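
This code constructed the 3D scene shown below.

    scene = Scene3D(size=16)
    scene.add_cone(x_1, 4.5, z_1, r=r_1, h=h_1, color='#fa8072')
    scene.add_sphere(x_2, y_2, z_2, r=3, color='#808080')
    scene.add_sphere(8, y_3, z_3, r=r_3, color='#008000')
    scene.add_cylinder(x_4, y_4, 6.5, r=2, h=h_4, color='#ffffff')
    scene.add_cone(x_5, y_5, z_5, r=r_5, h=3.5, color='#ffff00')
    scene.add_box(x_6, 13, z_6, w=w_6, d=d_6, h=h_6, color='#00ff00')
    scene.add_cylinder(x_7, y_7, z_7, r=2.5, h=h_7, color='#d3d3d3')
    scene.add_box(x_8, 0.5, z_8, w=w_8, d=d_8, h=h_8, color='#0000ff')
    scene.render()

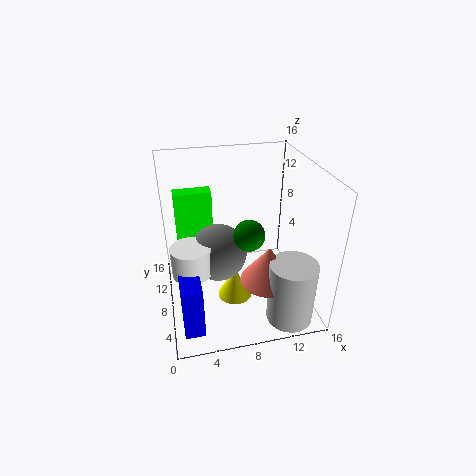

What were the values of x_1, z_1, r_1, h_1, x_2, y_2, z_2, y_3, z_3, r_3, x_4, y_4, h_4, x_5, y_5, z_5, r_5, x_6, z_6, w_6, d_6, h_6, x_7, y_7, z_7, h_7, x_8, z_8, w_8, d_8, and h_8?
x_1 = 10.5, z_1 = 4.5, r_1 = 3, h_1 = 4, x_2 = 5.5, y_2 = 6.5, z_2 = 7.5, y_3 = 3.5, z_3 = 11, r_3 = 1.5, x_4 = 2.5, y_4 = 5, h_4 = 3, x_5 = 7.5, y_5 = 7.5, z_5 = 0.5, r_5 = 2, x_6 = 1.5, z_6 = 5, w_6 = 4.5, d_6 = 2, h_6 = 6.5, x_7 = 12.5, y_7 = 2.5, z_7 = 0.5, h_7 = 7, x_8 = 1, z_8 = 2, w_8 = 2, d_8 = 5.5, h_8 = 5.5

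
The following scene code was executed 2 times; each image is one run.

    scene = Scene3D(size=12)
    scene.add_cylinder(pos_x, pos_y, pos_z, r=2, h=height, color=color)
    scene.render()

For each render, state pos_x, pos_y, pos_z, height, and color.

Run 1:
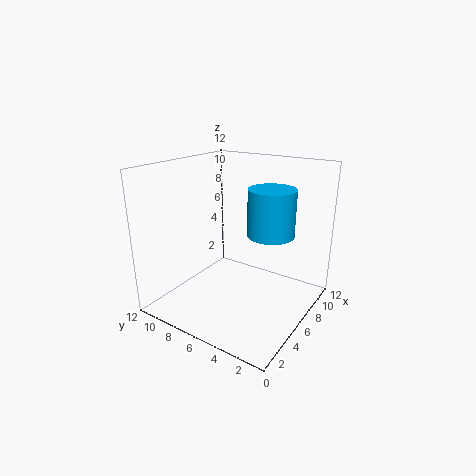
pos_x = 8, pos_y = 4, pos_z = 6, height = 4, color = 'deepskyblue'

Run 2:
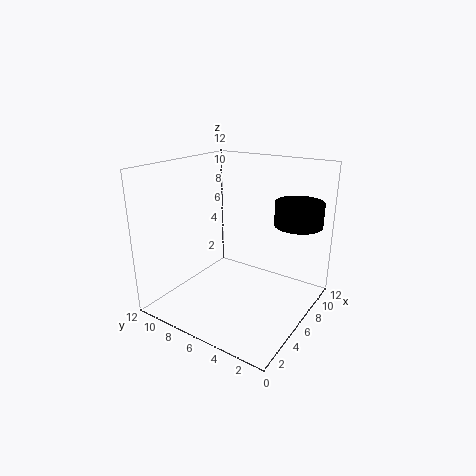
pos_x = 9, pos_y = 2, pos_z = 7, height = 2, color = 'black'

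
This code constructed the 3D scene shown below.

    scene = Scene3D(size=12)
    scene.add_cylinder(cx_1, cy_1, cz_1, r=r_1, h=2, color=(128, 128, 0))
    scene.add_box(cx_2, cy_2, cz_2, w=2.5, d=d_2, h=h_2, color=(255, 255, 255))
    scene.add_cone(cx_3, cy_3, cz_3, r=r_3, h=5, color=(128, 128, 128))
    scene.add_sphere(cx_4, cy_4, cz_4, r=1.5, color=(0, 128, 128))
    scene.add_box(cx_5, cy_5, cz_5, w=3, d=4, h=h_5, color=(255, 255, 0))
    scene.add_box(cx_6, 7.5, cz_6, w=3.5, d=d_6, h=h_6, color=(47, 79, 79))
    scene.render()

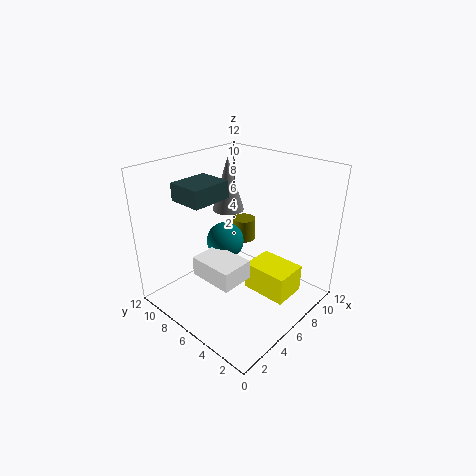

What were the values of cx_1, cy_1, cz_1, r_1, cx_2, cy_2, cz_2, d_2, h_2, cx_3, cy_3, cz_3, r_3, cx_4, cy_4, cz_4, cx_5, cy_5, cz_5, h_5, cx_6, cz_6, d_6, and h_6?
cx_1 = 8.5; cy_1 = 7.5; cz_1 = 4.5; r_1 = 1; cx_2 = 1.5; cy_2 = 3; cz_2 = 4.5; d_2 = 3.5; h_2 = 1.5; cx_3 = 9; cy_3 = 10; cz_3 = 6.5; r_3 = 1.5; cx_4 = 5; cy_4 = 6.5; cz_4 = 6; cx_5 = 7; cy_5 = 2; cz_5 = 0.5; h_5 = 2.5; cx_6 = 3; cz_6 = 9; d_6 = 3; h_6 = 1.5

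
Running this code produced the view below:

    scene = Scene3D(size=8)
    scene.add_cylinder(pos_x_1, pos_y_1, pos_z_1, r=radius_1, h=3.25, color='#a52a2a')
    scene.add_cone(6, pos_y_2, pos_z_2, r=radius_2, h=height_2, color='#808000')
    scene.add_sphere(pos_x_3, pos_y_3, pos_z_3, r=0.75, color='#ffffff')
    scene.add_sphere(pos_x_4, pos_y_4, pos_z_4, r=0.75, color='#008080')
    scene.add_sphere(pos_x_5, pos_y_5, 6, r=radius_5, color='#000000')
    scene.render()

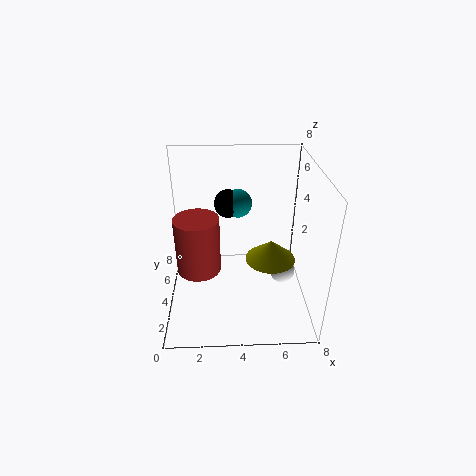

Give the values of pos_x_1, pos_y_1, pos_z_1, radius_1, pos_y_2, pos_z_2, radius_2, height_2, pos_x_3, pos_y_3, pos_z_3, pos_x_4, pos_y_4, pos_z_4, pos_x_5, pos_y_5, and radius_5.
pos_x_1 = 1.75; pos_y_1 = 4; pos_z_1 = 2; radius_1 = 1.25; pos_y_2 = 4.75; pos_z_2 = 2; radius_2 = 1.5; height_2 = 1.25; pos_x_3 = 6.75; pos_y_3 = 4.5; pos_z_3 = 1.25; pos_x_4 = 4; pos_y_4 = 4.25; pos_z_4 = 6; pos_x_5 = 3.5; pos_y_5 = 4.25; radius_5 = 0.75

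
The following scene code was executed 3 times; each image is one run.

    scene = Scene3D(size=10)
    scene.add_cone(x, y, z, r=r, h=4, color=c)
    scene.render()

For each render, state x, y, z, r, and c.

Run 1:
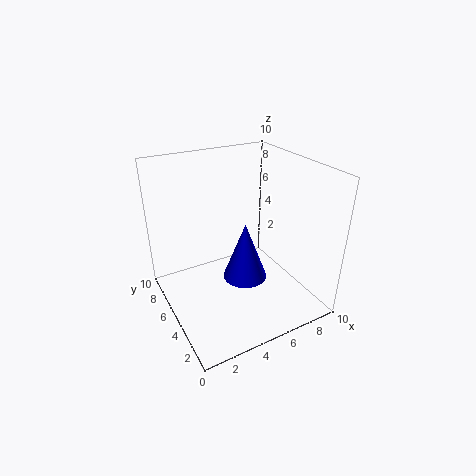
x = 5, y = 4, z = 2.5, r = 1.5, c = 'blue'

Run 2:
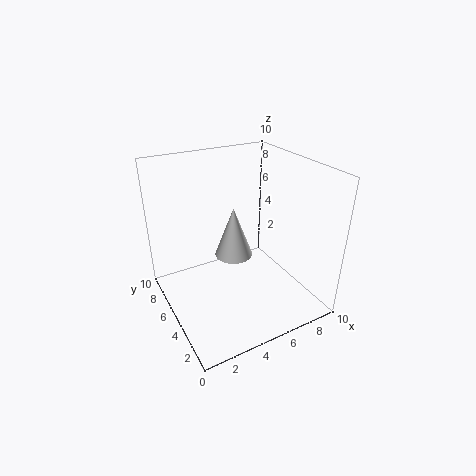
x = 6, y = 7.5, z = 2, r = 1.5, c = 'white'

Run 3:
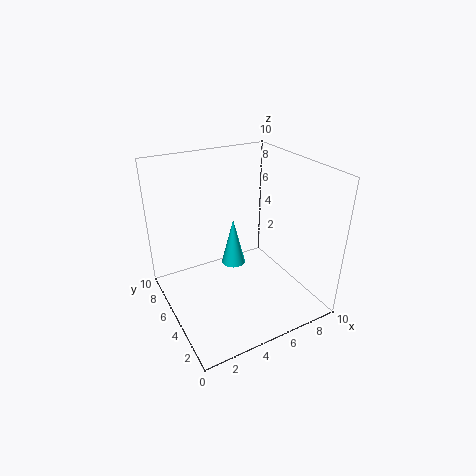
x = 6.5, y = 8.5, z = 0.5, r = 1, c = 'cyan'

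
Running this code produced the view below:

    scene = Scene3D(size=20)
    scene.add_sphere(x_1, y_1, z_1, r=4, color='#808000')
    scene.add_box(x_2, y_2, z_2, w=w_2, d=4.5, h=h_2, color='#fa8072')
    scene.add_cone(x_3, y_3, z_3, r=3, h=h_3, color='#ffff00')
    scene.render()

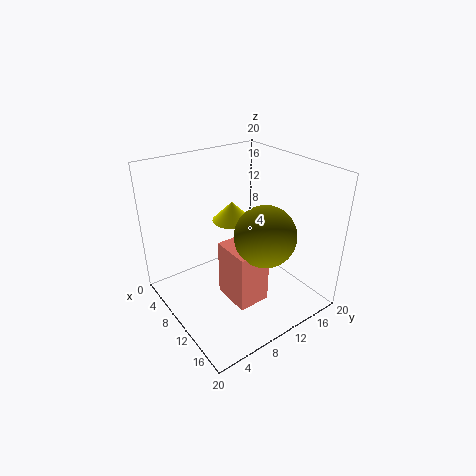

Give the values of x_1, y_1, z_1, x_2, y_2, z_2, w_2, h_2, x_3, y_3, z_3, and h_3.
x_1 = 14.5; y_1 = 11; z_1 = 12; x_2 = 9.5; y_2 = 7; z_2 = 2; w_2 = 5.5; h_2 = 8; x_3 = 5; y_3 = 12.5; z_3 = 10; h_3 = 3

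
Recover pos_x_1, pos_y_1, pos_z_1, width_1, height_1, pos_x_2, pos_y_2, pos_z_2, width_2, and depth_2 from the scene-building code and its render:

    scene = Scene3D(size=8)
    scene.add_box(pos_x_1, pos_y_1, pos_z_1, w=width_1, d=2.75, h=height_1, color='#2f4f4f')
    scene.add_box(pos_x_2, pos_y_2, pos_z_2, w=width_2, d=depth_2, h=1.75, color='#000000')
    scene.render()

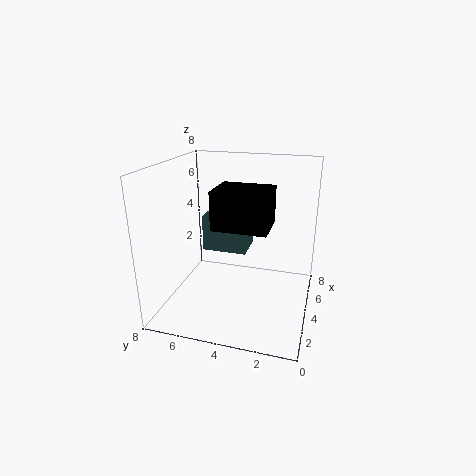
pos_x_1 = 5.5; pos_y_1 = 4; pos_z_1 = 2.25; width_1 = 2; height_1 = 2.25; pos_x_2 = 0.5; pos_y_2 = 1.75; pos_z_2 = 5.75; width_2 = 2; depth_2 = 2.5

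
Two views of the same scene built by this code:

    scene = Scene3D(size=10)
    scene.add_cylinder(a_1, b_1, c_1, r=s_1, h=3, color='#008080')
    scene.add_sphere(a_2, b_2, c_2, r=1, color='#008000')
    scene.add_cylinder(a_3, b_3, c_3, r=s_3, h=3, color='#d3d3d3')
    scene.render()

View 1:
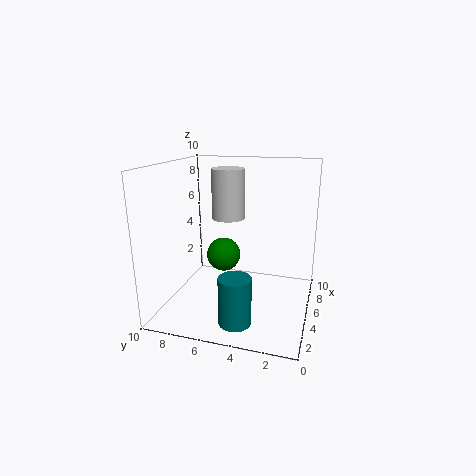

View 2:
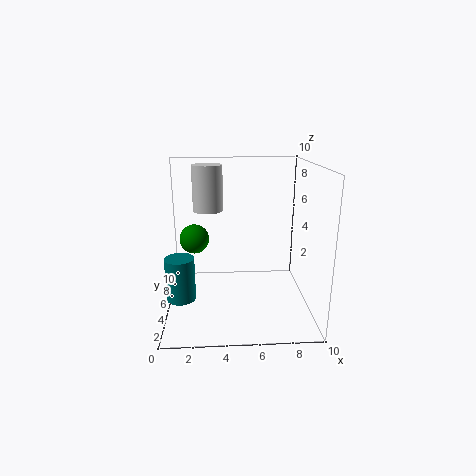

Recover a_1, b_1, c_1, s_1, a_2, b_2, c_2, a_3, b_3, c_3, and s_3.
a_1 = 1, b_1 = 4, c_1 = 1, s_1 = 1, a_2 = 2, b_2 = 5, c_2 = 5, a_3 = 3, b_3 = 5, c_3 = 7, s_3 = 1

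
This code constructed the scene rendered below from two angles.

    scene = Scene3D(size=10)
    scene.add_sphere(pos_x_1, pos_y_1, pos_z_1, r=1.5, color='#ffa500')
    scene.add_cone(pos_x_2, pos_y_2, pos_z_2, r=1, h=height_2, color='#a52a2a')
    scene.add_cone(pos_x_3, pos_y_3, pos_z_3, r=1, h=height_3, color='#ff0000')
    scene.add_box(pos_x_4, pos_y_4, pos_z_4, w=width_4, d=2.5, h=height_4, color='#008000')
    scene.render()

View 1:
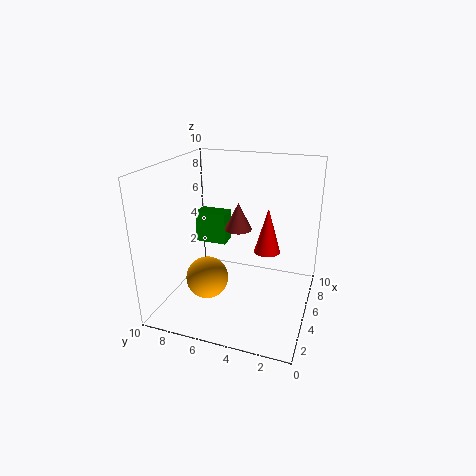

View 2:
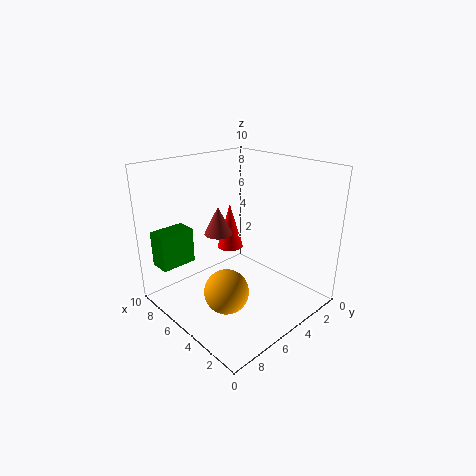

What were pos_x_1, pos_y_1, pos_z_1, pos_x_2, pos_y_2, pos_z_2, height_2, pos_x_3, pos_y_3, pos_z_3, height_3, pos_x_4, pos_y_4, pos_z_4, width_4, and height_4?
pos_x_1 = 4, pos_y_1 = 7, pos_z_1 = 2, pos_x_2 = 6.5, pos_y_2 = 5.5, pos_z_2 = 5, height_2 = 2, pos_x_3 = 7.5, pos_y_3 = 3.5, pos_z_3 = 3, height_3 = 3.5, pos_x_4 = 7.5, pos_y_4 = 7, pos_z_4 = 3, width_4 = 1.5, height_4 = 2.5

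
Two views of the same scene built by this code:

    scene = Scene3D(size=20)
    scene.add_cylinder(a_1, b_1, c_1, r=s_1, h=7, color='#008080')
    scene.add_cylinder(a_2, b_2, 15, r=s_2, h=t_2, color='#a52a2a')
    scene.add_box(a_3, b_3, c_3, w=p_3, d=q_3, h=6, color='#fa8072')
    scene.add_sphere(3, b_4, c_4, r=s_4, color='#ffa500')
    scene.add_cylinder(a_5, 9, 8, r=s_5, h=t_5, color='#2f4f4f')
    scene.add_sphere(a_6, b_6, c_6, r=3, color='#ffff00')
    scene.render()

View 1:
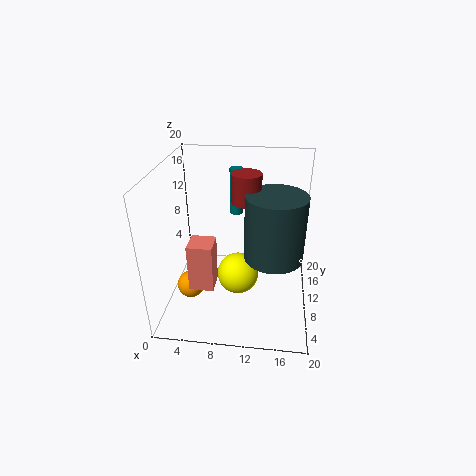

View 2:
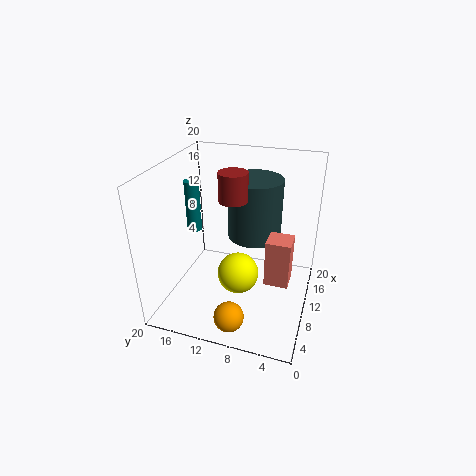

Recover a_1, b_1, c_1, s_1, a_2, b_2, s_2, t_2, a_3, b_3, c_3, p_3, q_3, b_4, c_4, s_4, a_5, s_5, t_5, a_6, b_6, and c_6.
a_1 = 9; b_1 = 16; c_1 = 11; s_1 = 1; a_2 = 11; b_2 = 11; s_2 = 2; t_2 = 4; a_3 = 5; b_3 = 2; c_3 = 7; p_3 = 3; q_3 = 3; b_4 = 9; c_4 = 2; s_4 = 2; a_5 = 15; s_5 = 4; t_5 = 9; a_6 = 10; b_6 = 10; c_6 = 4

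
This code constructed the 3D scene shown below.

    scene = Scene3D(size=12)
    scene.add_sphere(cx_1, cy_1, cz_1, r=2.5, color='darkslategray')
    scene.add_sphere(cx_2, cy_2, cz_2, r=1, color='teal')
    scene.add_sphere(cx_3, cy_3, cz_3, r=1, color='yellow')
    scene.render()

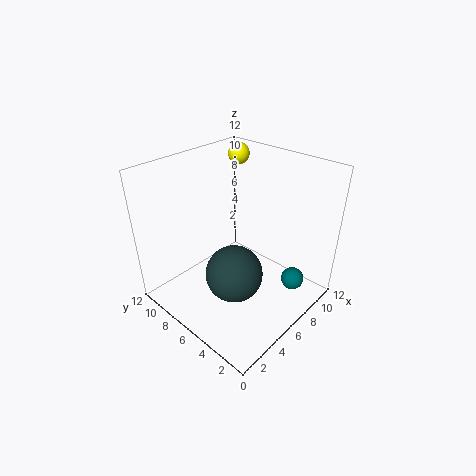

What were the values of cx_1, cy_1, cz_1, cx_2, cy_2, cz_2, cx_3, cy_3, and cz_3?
cx_1 = 5.5, cy_1 = 6, cz_1 = 2.5, cx_2 = 9.5, cy_2 = 2.5, cz_2 = 1.5, cx_3 = 11, cy_3 = 10.5, cz_3 = 11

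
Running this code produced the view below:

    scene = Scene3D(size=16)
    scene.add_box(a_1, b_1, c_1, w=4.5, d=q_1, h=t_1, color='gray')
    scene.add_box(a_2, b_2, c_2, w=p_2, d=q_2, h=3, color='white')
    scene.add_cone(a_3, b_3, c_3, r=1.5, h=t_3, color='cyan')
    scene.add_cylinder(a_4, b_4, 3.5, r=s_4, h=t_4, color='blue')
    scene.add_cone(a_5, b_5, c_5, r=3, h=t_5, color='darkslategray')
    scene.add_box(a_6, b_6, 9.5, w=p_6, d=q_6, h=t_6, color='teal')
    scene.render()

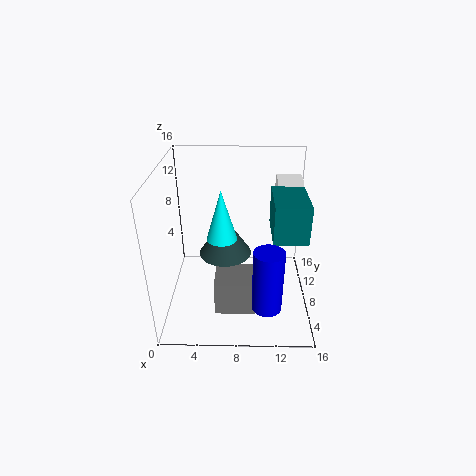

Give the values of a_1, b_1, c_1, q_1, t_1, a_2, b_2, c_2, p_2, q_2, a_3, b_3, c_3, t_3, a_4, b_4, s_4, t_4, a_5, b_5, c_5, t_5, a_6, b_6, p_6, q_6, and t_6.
a_1 = 5.5, b_1 = 4, c_1 = 0.5, q_1 = 4, t_1 = 4, a_2 = 12.5, b_2 = 12.5, c_2 = 10, p_2 = 3, q_2 = 2.5, a_3 = 6.5, b_3 = 4.5, c_3 = 10, t_3 = 5, a_4 = 11, b_4 = 2, s_4 = 1.5, t_4 = 6.5, a_5 = 6.5, b_5 = 9, c_5 = 5.5, t_5 = 4.5, a_6 = 11.5, b_6 = 4, p_6 = 3.5, q_6 = 5.5, t_6 = 4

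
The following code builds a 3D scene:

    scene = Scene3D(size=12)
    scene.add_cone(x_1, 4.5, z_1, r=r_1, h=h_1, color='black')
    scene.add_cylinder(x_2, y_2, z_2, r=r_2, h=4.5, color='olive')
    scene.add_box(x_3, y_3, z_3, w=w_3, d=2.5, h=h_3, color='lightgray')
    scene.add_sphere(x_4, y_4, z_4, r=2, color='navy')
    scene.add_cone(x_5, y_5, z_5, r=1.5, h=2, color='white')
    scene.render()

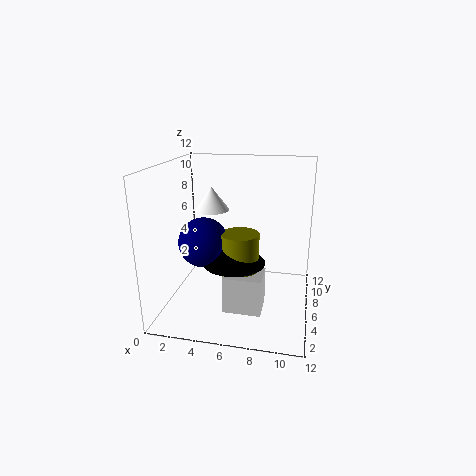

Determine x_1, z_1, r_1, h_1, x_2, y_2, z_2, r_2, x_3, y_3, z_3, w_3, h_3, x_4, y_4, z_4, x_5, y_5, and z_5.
x_1 = 6; z_1 = 4.5; r_1 = 2.5; h_1 = 2.5; x_2 = 6.5; y_2 = 4.5; z_2 = 2.5; r_2 = 1.5; x_3 = 5.5; y_3 = 2.5; z_3 = 1; w_3 = 3; h_3 = 3; x_4 = 3.5; y_4 = 4.5; z_4 = 6; x_5 = 3.5; y_5 = 7; z_5 = 8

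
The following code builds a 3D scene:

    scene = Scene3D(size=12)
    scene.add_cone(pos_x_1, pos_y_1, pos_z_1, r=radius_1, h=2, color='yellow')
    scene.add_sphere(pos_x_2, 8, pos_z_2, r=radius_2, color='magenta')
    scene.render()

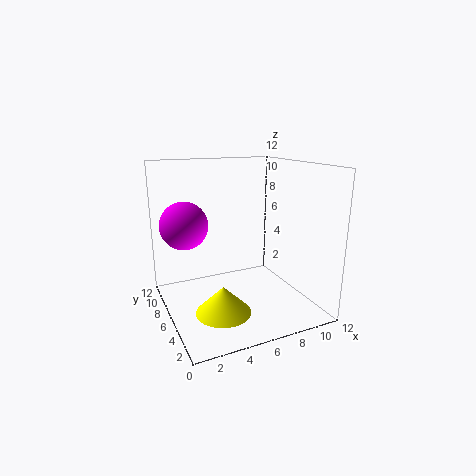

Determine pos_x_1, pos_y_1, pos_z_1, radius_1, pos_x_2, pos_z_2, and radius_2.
pos_x_1 = 3
pos_y_1 = 2
pos_z_1 = 2
radius_1 = 2
pos_x_2 = 2
pos_z_2 = 7
radius_2 = 2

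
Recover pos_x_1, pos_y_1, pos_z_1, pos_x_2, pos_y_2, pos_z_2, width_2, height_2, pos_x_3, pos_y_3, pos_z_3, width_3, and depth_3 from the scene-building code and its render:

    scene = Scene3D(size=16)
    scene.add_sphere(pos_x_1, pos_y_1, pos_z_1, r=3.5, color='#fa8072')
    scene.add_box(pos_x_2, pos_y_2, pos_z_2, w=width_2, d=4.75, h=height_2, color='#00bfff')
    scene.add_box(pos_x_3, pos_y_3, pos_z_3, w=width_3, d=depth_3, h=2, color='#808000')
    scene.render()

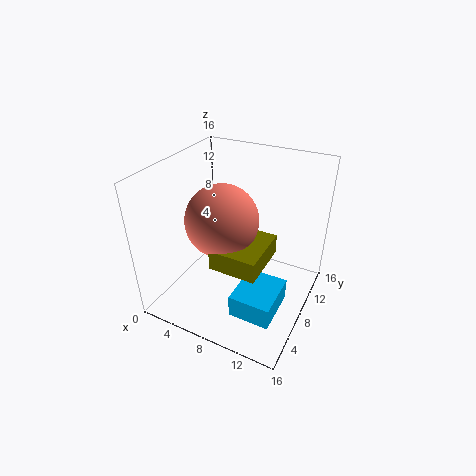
pos_x_1 = 8.25
pos_y_1 = 4.25
pos_z_1 = 12.25
pos_x_2 = 10.75
pos_y_2 = 0.75
pos_z_2 = 4.25
width_2 = 4
height_2 = 2.25
pos_x_3 = 8.5
pos_y_3 = 1.25
pos_z_3 = 8.75
width_3 = 4.5
depth_3 = 5.25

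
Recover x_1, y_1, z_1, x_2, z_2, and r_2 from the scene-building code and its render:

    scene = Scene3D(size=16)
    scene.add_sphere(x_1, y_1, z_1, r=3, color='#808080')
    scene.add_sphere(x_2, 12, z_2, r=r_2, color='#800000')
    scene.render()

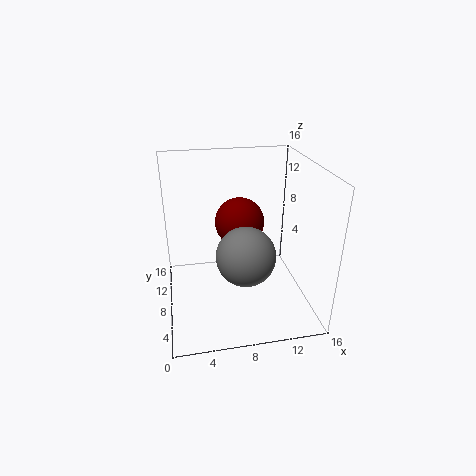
x_1 = 8
y_1 = 4
z_1 = 8
x_2 = 9
z_2 = 8
r_2 = 3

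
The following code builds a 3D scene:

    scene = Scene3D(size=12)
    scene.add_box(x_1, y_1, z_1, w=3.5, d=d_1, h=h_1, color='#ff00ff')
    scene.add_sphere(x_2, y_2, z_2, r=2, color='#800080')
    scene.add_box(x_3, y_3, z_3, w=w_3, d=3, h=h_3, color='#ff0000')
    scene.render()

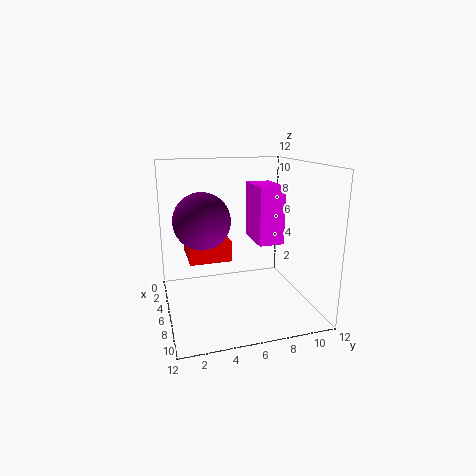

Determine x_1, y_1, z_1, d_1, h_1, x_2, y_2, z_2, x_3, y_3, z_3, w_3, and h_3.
x_1 = 5; y_1 = 7; z_1 = 6; d_1 = 2; h_1 = 4.5; x_2 = 9; y_2 = 2.5; z_2 = 8.5; x_3 = 6; y_3 = 1.5; z_3 = 5.5; w_3 = 3.5; h_3 = 1.5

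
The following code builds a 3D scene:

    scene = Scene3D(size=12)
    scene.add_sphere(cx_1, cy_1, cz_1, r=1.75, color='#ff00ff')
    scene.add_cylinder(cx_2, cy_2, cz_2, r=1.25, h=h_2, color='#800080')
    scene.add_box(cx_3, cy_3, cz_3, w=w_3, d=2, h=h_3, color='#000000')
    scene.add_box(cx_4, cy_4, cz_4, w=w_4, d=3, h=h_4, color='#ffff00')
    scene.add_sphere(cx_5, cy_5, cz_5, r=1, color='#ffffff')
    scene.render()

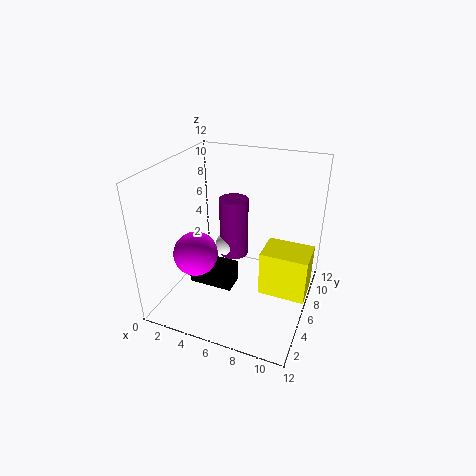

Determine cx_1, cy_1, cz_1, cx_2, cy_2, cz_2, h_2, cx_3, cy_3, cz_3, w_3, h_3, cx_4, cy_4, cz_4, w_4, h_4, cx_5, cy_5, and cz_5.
cx_1 = 3.5; cy_1 = 3.25; cz_1 = 5.5; cx_2 = 5; cy_2 = 7.5; cz_2 = 3.5; h_2 = 5.25; cx_3 = 1.5; cy_3 = 5.25; cz_3 = 0.75; w_3 = 4; h_3 = 2; cx_4 = 8; cy_4 = 5.75; cz_4 = 1; w_4 = 4; h_4 = 4; cx_5 = 4.5; cy_5 = 7; cz_5 = 4.5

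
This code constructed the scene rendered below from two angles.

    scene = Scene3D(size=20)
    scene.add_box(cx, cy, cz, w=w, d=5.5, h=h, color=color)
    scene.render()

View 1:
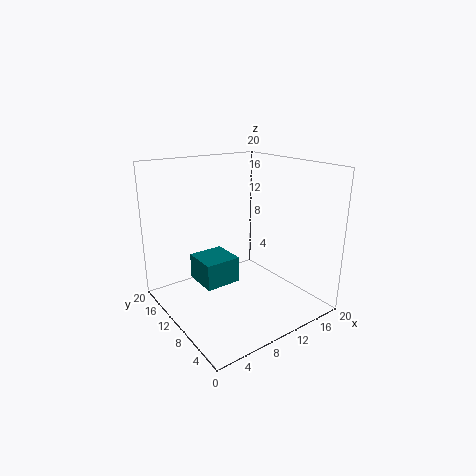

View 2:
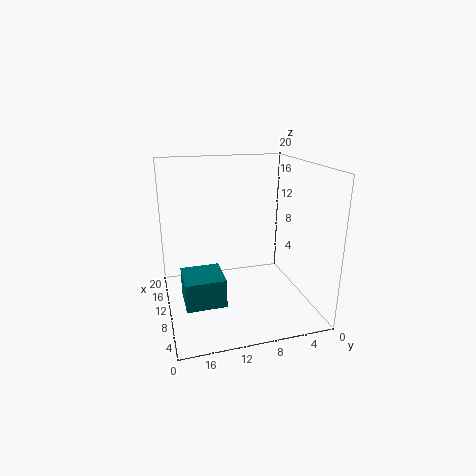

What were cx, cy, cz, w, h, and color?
cx = 6.5, cy = 12.5, cz = 1.5, w = 5.5, h = 4, color = 'teal'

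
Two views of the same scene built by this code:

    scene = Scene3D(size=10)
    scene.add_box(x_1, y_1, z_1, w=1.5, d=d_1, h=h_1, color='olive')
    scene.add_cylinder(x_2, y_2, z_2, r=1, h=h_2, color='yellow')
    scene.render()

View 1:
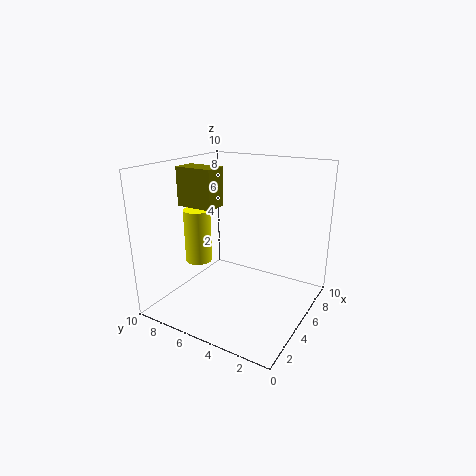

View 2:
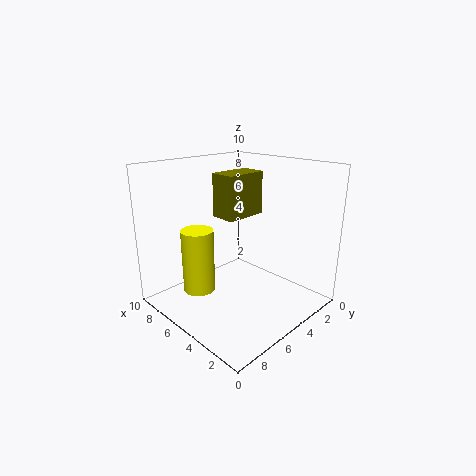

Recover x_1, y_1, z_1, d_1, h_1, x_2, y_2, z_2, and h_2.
x_1 = 2.5; y_1 = 5.5; z_1 = 7.5; d_1 = 2.5; h_1 = 2.5; x_2 = 5; y_2 = 8.5; z_2 = 2.5; h_2 = 4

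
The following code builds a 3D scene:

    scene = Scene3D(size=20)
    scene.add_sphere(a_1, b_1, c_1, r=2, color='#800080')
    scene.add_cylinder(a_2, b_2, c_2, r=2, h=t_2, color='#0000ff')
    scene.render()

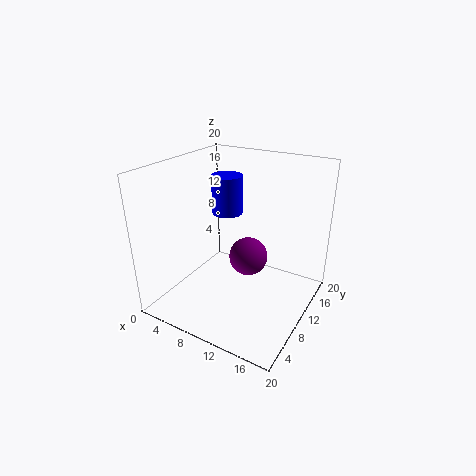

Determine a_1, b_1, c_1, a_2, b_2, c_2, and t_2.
a_1 = 16; b_1 = 2; c_1 = 13; a_2 = 9; b_2 = 9; c_2 = 14; t_2 = 5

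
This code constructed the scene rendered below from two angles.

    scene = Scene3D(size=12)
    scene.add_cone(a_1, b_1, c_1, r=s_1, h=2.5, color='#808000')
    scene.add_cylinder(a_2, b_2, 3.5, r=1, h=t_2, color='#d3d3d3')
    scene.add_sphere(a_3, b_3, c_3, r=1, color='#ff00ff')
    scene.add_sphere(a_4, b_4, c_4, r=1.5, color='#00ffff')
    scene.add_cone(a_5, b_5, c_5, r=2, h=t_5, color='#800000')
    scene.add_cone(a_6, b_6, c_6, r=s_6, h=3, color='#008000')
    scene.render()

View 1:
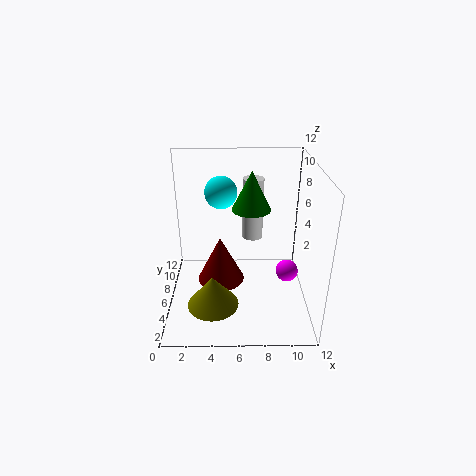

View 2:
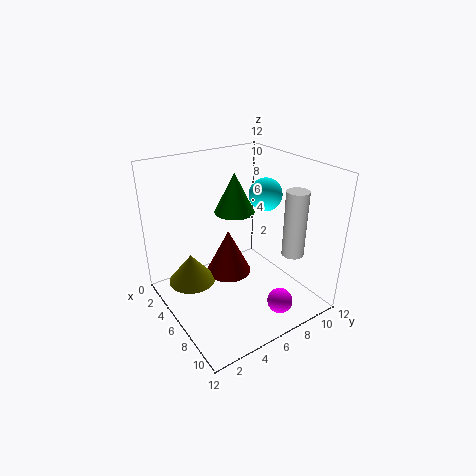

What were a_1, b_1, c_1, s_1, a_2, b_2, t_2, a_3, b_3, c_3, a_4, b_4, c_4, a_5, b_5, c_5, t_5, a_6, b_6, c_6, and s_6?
a_1 = 4; b_1 = 2.5; c_1 = 2; s_1 = 2; a_2 = 7.5; b_2 = 11; t_2 = 6; a_3 = 10.5; b_3 = 7; c_3 = 2; a_4 = 4.5; b_4 = 10; c_4 = 8.5; a_5 = 4.5; b_5 = 6; c_5 = 2; t_5 = 4; a_6 = 7; b_6 = 5; c_6 = 9; s_6 = 1.5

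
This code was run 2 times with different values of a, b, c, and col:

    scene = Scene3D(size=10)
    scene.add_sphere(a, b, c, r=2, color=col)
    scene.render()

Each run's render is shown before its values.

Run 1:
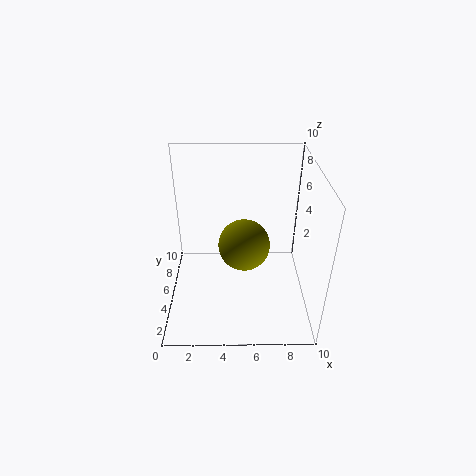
a = 5.5, b = 7, c = 3, col = 'olive'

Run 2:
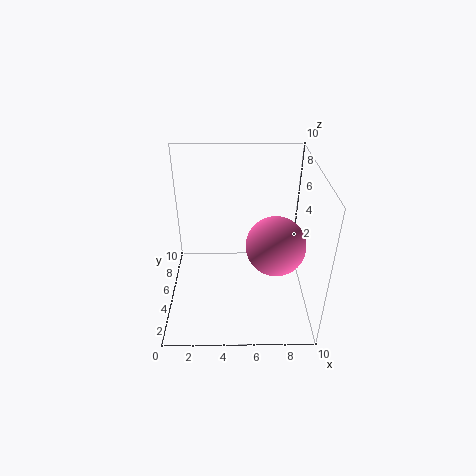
a = 7.5, b = 4, c = 5, col = 'hotpink'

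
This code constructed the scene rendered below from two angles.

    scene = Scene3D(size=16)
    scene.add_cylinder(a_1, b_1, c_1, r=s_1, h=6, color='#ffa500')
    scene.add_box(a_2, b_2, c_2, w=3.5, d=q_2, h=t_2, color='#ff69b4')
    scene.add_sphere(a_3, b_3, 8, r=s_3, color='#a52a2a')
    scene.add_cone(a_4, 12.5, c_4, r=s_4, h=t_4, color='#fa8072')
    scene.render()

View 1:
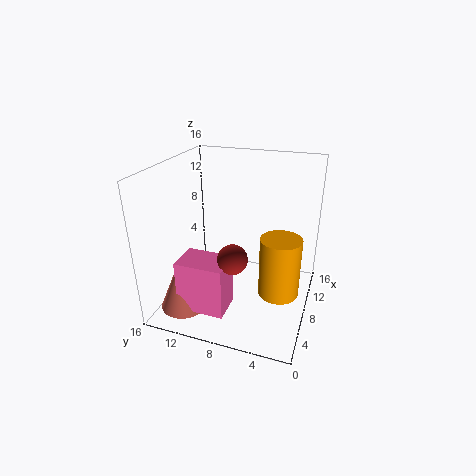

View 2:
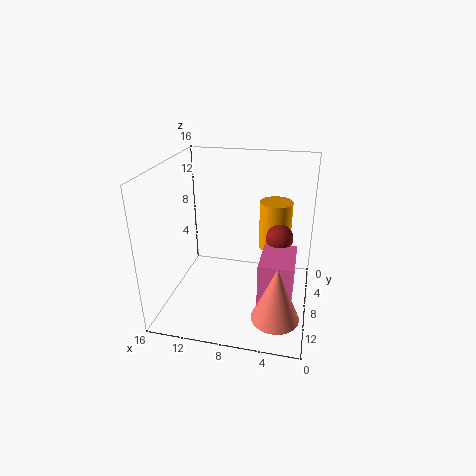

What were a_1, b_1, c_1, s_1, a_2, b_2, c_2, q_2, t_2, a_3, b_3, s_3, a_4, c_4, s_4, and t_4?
a_1 = 4.5, b_1 = 2.5, c_1 = 4.5, s_1 = 2, a_2 = 1.5, b_2 = 7.5, c_2 = 2, q_2 = 5, t_2 = 5.5, a_3 = 3.5, b_3 = 7, s_3 = 1.5, a_4 = 3, c_4 = 1.5, s_4 = 2.5, t_4 = 6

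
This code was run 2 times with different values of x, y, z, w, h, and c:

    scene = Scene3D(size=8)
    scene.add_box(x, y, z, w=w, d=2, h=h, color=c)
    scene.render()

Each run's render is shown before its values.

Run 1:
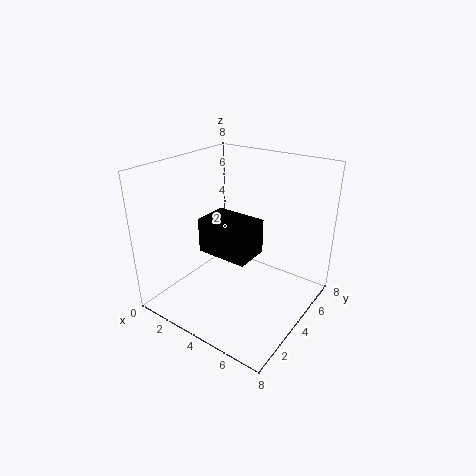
x = 2
y = 3
z = 3
w = 3
h = 2
c = 'black'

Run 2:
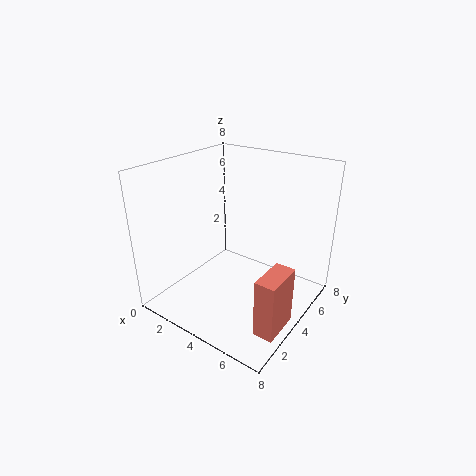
x = 7
y = 1
z = 1
w = 1
h = 3
c = 'salmon'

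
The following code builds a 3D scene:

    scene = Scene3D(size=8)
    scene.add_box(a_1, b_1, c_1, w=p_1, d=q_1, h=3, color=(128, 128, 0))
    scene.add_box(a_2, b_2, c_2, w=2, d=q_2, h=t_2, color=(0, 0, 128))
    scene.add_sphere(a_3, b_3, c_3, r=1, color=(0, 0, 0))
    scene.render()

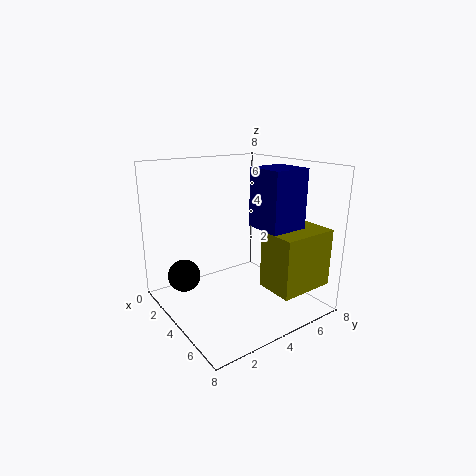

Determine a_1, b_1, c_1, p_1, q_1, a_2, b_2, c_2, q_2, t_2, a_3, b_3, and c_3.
a_1 = 6
b_1 = 4
c_1 = 2
p_1 = 2
q_1 = 3
a_2 = 5
b_2 = 4
c_2 = 5
q_2 = 2
t_2 = 3
a_3 = 1
b_3 = 2
c_3 = 1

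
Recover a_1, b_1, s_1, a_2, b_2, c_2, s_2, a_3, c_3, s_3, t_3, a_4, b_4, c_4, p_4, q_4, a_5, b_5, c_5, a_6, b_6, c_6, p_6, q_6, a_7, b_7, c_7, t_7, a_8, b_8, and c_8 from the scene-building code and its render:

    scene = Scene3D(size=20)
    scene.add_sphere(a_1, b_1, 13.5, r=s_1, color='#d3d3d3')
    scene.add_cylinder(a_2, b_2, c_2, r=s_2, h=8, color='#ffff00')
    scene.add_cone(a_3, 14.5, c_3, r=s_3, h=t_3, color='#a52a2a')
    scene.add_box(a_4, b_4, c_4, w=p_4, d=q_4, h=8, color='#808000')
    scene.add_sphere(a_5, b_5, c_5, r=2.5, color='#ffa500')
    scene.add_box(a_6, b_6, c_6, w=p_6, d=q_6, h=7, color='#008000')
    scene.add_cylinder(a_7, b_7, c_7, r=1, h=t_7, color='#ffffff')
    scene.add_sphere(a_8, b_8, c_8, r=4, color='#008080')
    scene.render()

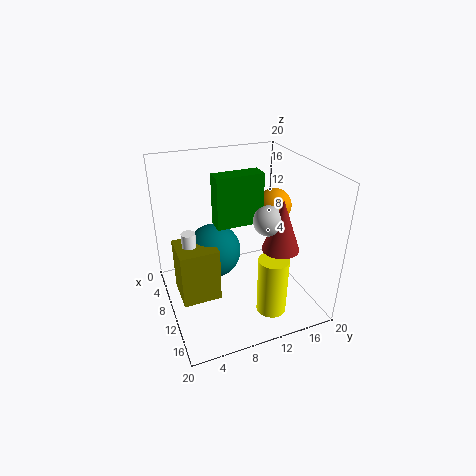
a_1 = 13; b_1 = 13; s_1 = 2; a_2 = 16; b_2 = 12.5; c_2 = 1.5; s_2 = 2; a_3 = 14; c_3 = 9.5; s_3 = 2.5; t_3 = 7; a_4 = 5.5; b_4 = 1.5; c_4 = 1; p_4 = 5.5; q_4 = 5.5; a_5 = 8; b_5 = 16.5; c_5 = 13; a_6 = 8; b_6 = 7; c_6 = 12; p_6 = 2.5; q_6 = 6.5; a_7 = 8; b_7 = 3.5; c_7 = 6; t_7 = 5; a_8 = 6.5; b_8 = 7.5; c_8 = 6.5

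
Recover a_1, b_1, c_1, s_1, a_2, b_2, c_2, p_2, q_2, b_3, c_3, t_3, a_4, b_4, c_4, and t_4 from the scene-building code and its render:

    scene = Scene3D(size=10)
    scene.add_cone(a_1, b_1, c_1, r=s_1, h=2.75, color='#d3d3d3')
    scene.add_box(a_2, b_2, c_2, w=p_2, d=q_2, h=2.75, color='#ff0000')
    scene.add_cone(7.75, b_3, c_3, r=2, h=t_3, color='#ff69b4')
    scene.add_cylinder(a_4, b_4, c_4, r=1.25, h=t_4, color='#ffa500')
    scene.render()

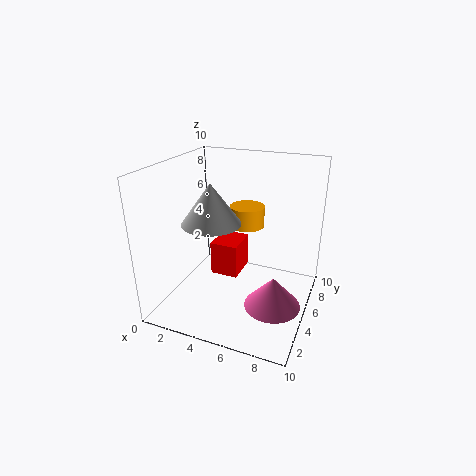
a_1 = 3.5
b_1 = 4
c_1 = 6.25
s_1 = 2
a_2 = 1.75
b_2 = 7
c_2 = 0.25
p_2 = 2.25
q_2 = 2.75
b_3 = 4.75
c_3 = 0.25
t_3 = 2.25
a_4 = 5
b_4 = 6.75
c_4 = 5.25
t_4 = 1.5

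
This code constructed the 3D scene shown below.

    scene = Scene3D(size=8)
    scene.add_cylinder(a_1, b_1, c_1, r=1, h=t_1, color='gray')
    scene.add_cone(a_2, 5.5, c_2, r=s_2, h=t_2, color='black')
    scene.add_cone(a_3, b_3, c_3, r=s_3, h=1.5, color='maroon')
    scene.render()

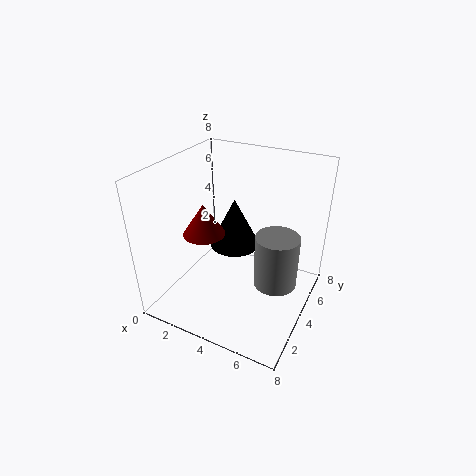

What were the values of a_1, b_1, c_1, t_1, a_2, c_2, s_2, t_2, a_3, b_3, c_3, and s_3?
a_1 = 7
b_1 = 2
c_1 = 3.5
t_1 = 2.5
a_2 = 3
c_2 = 2.5
s_2 = 1.5
t_2 = 3
a_3 = 3.5
b_3 = 1.5
c_3 = 5.5
s_3 = 1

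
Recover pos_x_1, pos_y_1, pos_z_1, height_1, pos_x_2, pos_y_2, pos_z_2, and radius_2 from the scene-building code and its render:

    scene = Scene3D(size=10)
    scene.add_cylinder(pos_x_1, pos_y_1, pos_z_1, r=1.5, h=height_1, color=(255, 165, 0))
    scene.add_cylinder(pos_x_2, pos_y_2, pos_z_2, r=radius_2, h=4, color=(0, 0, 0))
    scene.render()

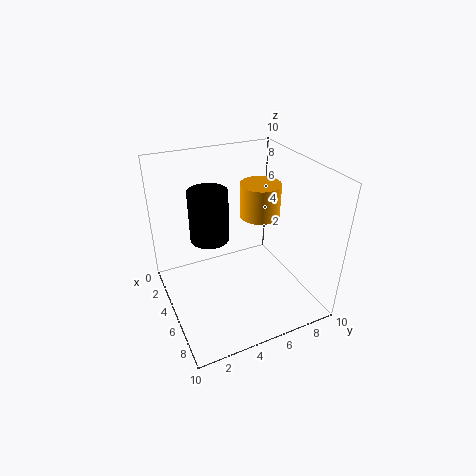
pos_x_1 = 3.5
pos_y_1 = 7.5
pos_z_1 = 5.5
height_1 = 2.5
pos_x_2 = 2
pos_y_2 = 4
pos_z_2 = 3.5
radius_2 = 1.5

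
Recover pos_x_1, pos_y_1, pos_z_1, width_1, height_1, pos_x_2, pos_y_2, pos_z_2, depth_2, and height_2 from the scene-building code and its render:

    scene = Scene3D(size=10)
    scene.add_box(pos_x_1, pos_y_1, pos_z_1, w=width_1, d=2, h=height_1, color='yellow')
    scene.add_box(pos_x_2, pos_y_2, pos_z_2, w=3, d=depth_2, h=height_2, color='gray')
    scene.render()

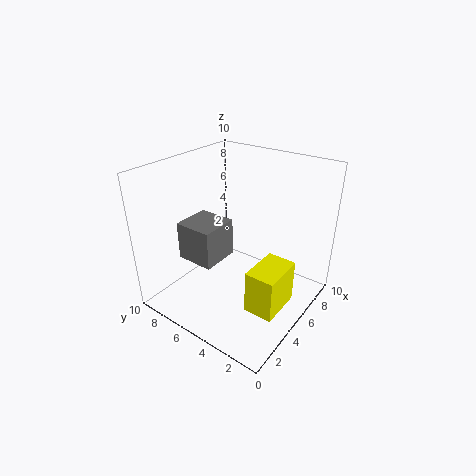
pos_x_1 = 3
pos_y_1 = 1
pos_z_1 = 1
width_1 = 3
height_1 = 3
pos_x_2 = 4
pos_y_2 = 7
pos_z_2 = 2
depth_2 = 3
height_2 = 3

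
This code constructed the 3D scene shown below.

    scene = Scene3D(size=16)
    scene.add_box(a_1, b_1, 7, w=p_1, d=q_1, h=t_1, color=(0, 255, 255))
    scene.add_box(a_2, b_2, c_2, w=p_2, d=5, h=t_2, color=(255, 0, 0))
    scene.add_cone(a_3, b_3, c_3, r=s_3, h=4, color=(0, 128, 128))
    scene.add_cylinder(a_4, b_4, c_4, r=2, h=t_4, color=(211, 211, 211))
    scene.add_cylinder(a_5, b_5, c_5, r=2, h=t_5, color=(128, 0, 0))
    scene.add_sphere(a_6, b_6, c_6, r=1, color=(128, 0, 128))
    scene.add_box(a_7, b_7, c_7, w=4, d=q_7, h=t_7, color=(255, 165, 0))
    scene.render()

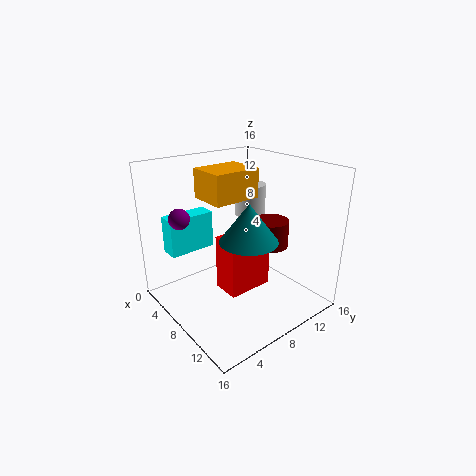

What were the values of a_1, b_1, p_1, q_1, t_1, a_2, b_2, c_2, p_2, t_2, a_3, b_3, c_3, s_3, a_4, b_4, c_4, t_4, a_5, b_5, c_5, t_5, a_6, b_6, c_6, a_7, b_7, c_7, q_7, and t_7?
a_1 = 4, b_1 = 1, p_1 = 2, q_1 = 5, t_1 = 4, a_2 = 8, b_2 = 5, c_2 = 3, p_2 = 3, t_2 = 6, a_3 = 11, b_3 = 7, c_3 = 9, s_3 = 3, a_4 = 3, b_4 = 14, c_4 = 8, t_4 = 4, a_5 = 10, b_5 = 11, c_5 = 7, t_5 = 3, a_6 = 8, b_6 = 1, c_6 = 12, a_7 = 6, b_7 = 4, c_7 = 13, q_7 = 5, t_7 = 3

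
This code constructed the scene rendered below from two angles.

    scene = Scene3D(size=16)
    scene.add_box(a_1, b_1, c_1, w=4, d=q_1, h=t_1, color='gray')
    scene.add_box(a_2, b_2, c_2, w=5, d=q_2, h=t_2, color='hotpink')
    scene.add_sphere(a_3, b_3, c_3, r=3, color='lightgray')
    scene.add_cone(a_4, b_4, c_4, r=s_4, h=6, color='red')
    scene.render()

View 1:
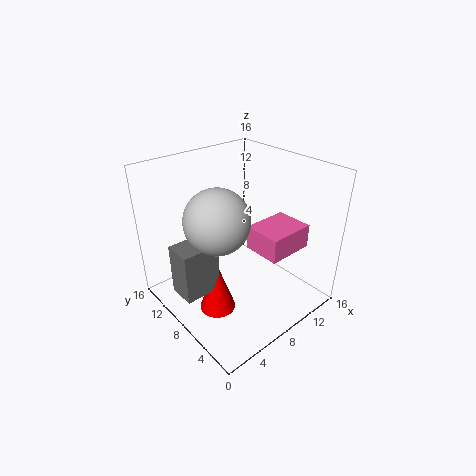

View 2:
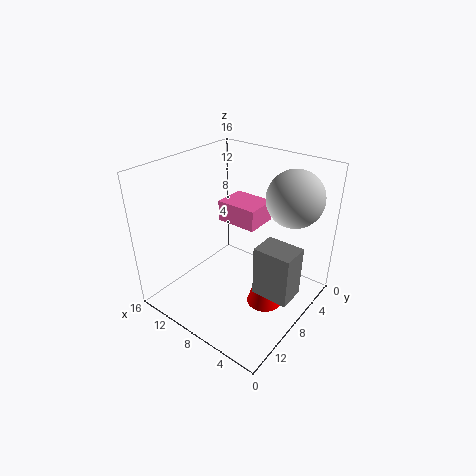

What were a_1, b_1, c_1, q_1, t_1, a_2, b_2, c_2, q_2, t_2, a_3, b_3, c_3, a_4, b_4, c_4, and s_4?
a_1 = 0.5
b_1 = 7
c_1 = 3.5
q_1 = 3
t_1 = 5.5
a_2 = 7.5
b_2 = 2
c_2 = 8
q_2 = 4
t_2 = 2.5
a_3 = 3
b_3 = 5
c_3 = 13
a_4 = 4.5
b_4 = 7.5
c_4 = 0.5
s_4 = 2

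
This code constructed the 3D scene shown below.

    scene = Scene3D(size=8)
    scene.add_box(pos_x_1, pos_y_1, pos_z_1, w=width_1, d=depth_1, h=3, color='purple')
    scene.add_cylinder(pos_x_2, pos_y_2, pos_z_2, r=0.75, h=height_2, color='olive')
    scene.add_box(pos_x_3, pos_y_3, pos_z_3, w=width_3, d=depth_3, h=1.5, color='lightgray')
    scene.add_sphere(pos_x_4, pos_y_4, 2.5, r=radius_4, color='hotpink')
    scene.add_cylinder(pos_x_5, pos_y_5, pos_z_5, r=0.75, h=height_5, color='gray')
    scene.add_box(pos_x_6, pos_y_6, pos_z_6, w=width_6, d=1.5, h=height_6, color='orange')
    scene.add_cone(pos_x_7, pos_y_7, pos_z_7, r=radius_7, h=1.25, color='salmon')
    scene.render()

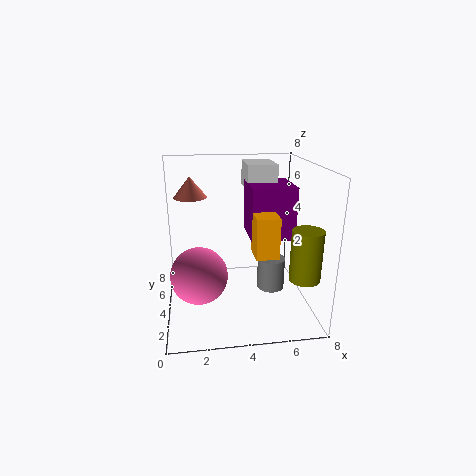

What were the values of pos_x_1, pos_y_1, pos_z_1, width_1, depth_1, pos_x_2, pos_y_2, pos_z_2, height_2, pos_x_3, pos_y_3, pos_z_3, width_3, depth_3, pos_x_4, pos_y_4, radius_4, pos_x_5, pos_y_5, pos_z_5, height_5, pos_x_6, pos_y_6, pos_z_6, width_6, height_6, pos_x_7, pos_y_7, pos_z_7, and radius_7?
pos_x_1 = 4.75
pos_y_1 = 3.75
pos_z_1 = 3.75
width_1 = 2.5
depth_1 = 2.75
pos_x_2 = 6.75
pos_y_2 = 0.75
pos_z_2 = 3
height_2 = 2.5
pos_x_3 = 4.75
pos_y_3 = 5.25
pos_z_3 = 6.25
width_3 = 1.75
depth_3 = 2.25
pos_x_4 = 1.75
pos_y_4 = 2.75
radius_4 = 1.5
pos_x_5 = 5.75
pos_y_5 = 3.25
pos_z_5 = 1.25
height_5 = 1.75
pos_x_6 = 4.75
pos_y_6 = 2.5
pos_z_6 = 3.25
width_6 = 1.25
height_6 = 2.25
pos_x_7 = 1.5
pos_y_7 = 6.5
pos_z_7 = 5.75
radius_7 = 1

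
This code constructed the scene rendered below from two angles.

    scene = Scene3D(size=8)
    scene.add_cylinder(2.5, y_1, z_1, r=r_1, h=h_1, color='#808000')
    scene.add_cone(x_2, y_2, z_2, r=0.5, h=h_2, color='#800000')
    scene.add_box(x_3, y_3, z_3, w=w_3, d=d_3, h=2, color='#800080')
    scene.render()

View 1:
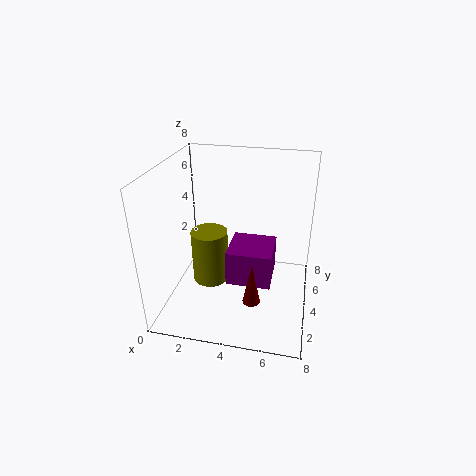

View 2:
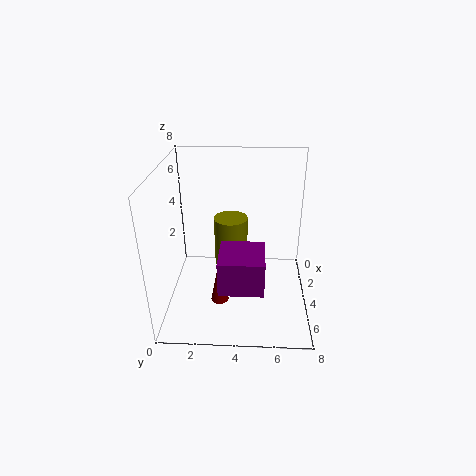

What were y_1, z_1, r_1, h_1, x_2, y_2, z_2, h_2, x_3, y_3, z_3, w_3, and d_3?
y_1 = 3.5, z_1 = 1.5, r_1 = 1, h_1 = 3, x_2 = 5, y_2 = 3, z_2 = 0.5, h_2 = 2.5, x_3 = 3.5, y_3 = 3, z_3 = 1.5, w_3 = 2.5, d_3 = 2.5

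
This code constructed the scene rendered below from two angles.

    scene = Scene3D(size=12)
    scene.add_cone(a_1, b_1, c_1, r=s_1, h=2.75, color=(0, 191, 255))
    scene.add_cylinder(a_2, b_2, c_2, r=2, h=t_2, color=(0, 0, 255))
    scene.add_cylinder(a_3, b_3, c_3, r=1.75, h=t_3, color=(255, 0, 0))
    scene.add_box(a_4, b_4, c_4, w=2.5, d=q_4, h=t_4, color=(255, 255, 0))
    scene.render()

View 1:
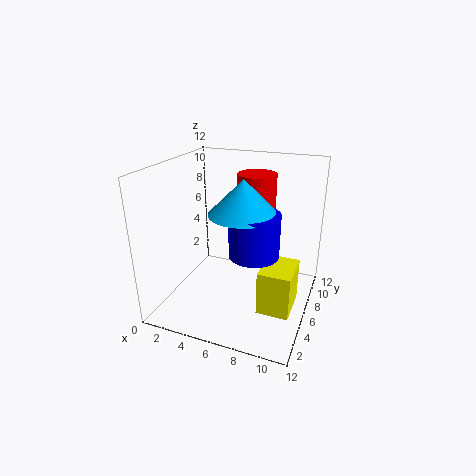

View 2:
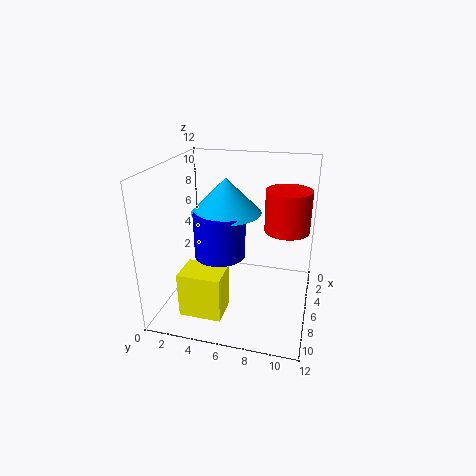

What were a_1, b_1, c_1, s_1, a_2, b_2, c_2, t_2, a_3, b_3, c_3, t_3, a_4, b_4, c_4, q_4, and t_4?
a_1 = 6.75
b_1 = 5.25
c_1 = 8.5
s_1 = 2.75
a_2 = 7.75
b_2 = 5
c_2 = 5.25
t_2 = 3.5
a_3 = 6.25
b_3 = 10
c_3 = 7.25
t_3 = 3.25
a_4 = 8.75
b_4 = 2.75
c_4 = 1.5
q_4 = 3.25
t_4 = 3.5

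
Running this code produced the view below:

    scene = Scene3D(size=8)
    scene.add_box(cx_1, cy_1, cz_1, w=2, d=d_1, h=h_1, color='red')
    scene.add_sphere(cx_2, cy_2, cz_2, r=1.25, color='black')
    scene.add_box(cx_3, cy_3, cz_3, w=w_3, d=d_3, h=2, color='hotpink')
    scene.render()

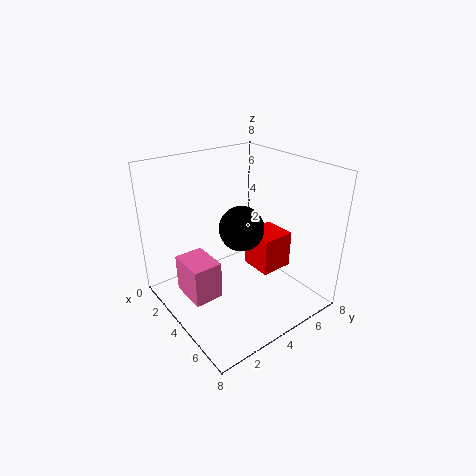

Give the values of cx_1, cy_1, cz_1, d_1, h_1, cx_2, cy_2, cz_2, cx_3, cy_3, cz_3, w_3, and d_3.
cx_1 = 2.75
cy_1 = 5.5
cz_1 = 1.25
d_1 = 2
h_1 = 2.25
cx_2 = 4
cy_2 = 4.25
cz_2 = 4.5
cx_3 = 3.25
cy_3 = 0.5
cz_3 = 1.75
w_3 = 2
d_3 = 1.5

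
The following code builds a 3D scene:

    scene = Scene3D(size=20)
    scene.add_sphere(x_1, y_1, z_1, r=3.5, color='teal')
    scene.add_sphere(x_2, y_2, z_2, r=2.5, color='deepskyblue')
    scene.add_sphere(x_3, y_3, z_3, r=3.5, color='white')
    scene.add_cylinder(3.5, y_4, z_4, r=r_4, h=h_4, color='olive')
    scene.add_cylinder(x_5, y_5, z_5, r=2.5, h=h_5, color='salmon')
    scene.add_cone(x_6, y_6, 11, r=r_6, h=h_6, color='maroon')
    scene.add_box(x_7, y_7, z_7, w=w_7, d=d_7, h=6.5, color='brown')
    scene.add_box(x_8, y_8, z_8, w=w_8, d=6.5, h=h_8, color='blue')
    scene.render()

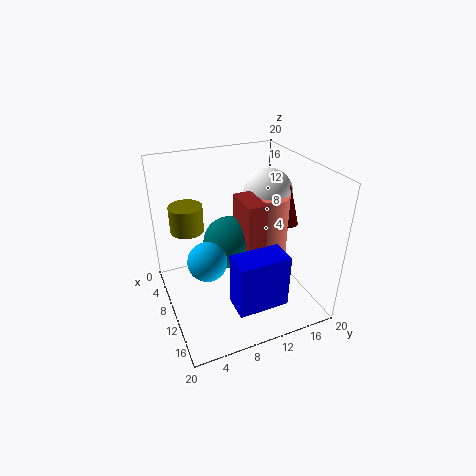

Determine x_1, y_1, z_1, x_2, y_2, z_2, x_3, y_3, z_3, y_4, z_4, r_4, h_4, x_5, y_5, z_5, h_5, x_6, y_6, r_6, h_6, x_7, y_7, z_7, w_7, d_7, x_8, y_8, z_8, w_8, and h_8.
x_1 = 10.5; y_1 = 8.5; z_1 = 10; x_2 = 13; y_2 = 4.5; z_2 = 9.5; x_3 = 8; y_3 = 15.5; z_3 = 15; y_4 = 4.5; z_4 = 9; r_4 = 2.5; h_4 = 4; x_5 = 10; y_5 = 15; z_5 = 6.5; h_5 = 9; x_6 = 10.5; y_6 = 17.5; r_6 = 1.5; h_6 = 6; x_7 = 9.5; y_7 = 9.5; z_7 = 10; w_7 = 5; d_7 = 2.5; x_8 = 15.5; y_8 = 6.5; z_8 = 4.5; w_8 = 3.5; h_8 = 7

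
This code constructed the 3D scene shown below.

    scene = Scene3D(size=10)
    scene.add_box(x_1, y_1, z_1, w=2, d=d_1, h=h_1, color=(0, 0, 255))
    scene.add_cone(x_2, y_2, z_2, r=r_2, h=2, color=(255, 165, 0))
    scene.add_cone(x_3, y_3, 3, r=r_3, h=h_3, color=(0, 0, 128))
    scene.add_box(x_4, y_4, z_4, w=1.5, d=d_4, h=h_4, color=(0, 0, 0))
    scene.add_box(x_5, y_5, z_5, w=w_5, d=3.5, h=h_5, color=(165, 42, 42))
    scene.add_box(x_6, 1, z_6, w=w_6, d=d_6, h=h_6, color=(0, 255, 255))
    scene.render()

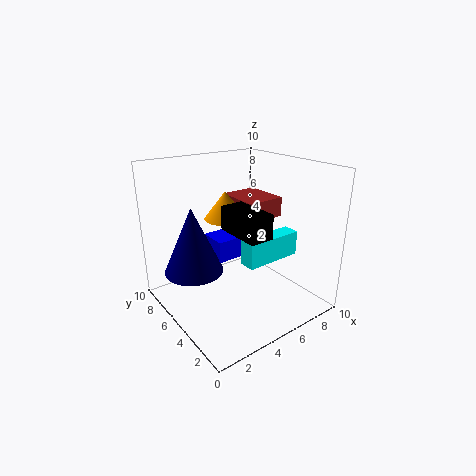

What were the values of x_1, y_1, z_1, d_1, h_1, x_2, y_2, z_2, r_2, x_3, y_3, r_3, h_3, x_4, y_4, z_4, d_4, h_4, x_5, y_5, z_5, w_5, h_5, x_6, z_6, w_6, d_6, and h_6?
x_1 = 3.5
y_1 = 5
z_1 = 3.5
d_1 = 2
h_1 = 1.5
x_2 = 5
y_2 = 6.5
z_2 = 6
r_2 = 1.5
x_3 = 2
y_3 = 6
r_3 = 2
h_3 = 4.5
x_4 = 3
y_4 = 1
z_4 = 6.5
d_4 = 3
h_4 = 1.5
x_5 = 6.5
y_5 = 5.5
z_5 = 5.5
w_5 = 3
h_5 = 1.5
x_6 = 3
z_6 = 5
w_6 = 3.5
d_6 = 1
h_6 = 1.5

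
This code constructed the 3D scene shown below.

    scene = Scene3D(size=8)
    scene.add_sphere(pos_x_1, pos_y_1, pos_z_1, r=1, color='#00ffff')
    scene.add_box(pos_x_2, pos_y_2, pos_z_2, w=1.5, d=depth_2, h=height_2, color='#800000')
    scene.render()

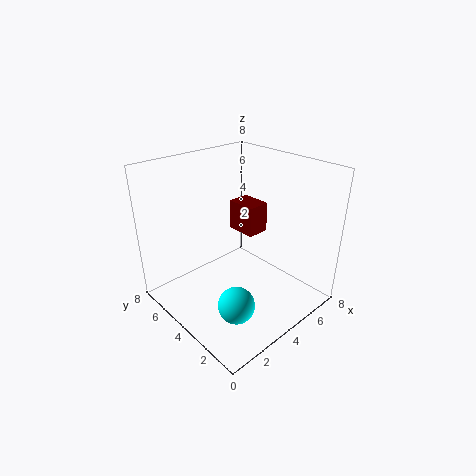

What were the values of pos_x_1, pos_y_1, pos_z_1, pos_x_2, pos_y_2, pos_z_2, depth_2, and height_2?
pos_x_1 = 2.5
pos_y_1 = 2.5
pos_z_1 = 1
pos_x_2 = 6.5
pos_y_2 = 5.5
pos_z_2 = 2.5
depth_2 = 2
height_2 = 2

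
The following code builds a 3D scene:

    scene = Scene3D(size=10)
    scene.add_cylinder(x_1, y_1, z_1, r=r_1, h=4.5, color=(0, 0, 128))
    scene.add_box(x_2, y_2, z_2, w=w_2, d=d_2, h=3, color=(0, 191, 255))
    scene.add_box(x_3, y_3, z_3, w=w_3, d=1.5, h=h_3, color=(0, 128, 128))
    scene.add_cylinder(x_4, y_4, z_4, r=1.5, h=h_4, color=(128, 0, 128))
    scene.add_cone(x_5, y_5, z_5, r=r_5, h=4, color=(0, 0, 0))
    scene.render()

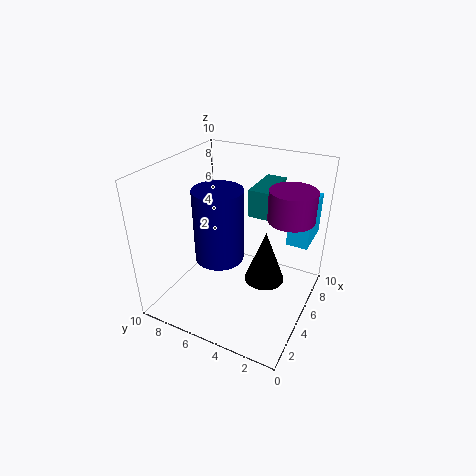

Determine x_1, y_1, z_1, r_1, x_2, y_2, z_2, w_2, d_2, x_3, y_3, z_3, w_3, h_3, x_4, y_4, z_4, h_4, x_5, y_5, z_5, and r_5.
x_1 = 2.5, y_1 = 5, z_1 = 5, r_1 = 1.5, x_2 = 6.5, y_2 = 0.5, z_2 = 4.5, w_2 = 3, d_2 = 1.5, x_3 = 6.5, y_3 = 3.5, z_3 = 6, w_3 = 3.5, h_3 = 2, x_4 = 5.5, y_4 = 1.5, z_4 = 7, h_4 = 2, x_5 = 6.5, y_5 = 3.5, z_5 = 1, r_5 = 1.5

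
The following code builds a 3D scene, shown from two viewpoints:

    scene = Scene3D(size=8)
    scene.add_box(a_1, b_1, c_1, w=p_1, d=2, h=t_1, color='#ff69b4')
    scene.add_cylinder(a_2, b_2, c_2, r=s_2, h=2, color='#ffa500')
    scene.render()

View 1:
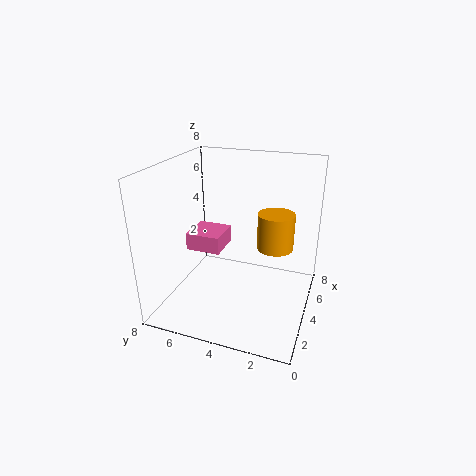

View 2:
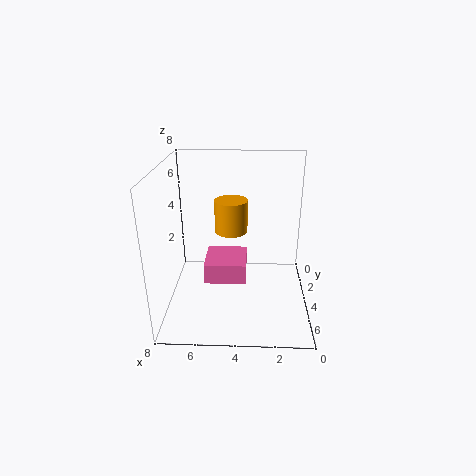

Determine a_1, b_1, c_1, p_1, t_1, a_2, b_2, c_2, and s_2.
a_1 = 3.5; b_1 = 5; c_1 = 3; p_1 = 2; t_1 = 1; a_2 = 4.5; b_2 = 2; c_2 = 3.5; s_2 = 1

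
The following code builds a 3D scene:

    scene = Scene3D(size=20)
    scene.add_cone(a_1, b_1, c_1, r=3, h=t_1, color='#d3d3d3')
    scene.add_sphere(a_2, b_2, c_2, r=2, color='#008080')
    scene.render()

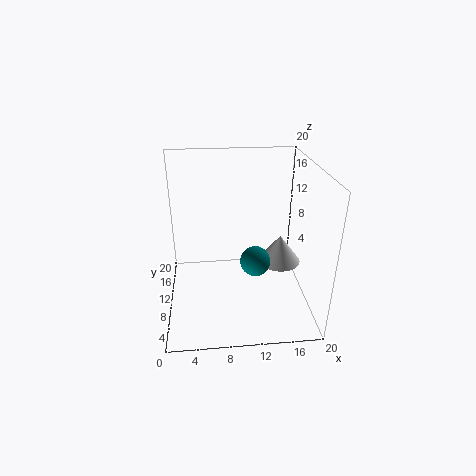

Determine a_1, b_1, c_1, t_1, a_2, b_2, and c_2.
a_1 = 16
b_1 = 10
c_1 = 6
t_1 = 4
a_2 = 12
b_2 = 7
c_2 = 8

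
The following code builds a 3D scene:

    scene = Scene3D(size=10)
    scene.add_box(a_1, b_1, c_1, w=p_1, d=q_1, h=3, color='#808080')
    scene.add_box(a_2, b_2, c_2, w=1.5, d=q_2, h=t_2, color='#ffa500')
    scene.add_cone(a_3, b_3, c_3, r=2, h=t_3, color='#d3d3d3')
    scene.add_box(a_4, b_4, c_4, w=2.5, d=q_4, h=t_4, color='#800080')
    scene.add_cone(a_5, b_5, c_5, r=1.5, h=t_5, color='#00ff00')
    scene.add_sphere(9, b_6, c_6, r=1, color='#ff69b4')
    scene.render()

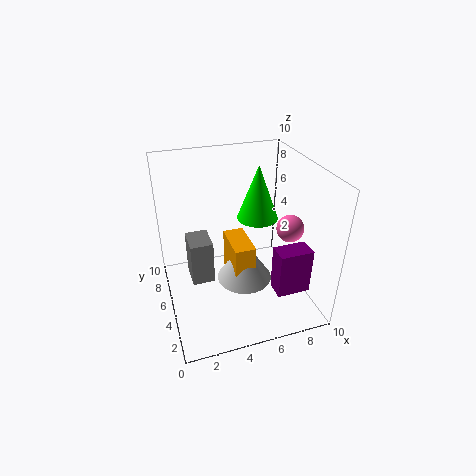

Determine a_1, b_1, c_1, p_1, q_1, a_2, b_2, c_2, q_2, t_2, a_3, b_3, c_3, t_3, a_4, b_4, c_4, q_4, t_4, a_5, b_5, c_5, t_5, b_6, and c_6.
a_1 = 1.5; b_1 = 4; c_1 = 2.5; p_1 = 1.5; q_1 = 2; a_2 = 4.5; b_2 = 4; c_2 = 1.5; q_2 = 3; t_2 = 3; a_3 = 5.5; b_3 = 5; c_3 = 1.5; t_3 = 3; a_4 = 7.5; b_4 = 3; c_4 = 0.5; q_4 = 1.5; t_4 = 3.5; a_5 = 7; b_5 = 6.5; c_5 = 5.5; t_5 = 4; b_6 = 5; c_6 = 5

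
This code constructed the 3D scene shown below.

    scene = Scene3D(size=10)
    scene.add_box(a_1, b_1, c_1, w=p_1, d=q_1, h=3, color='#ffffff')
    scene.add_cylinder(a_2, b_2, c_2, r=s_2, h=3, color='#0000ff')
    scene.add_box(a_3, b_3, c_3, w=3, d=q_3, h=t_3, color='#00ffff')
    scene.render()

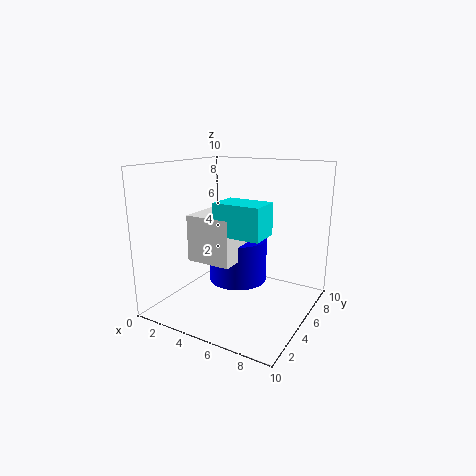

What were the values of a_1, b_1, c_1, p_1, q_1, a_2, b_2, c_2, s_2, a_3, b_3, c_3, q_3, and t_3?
a_1 = 3; b_1 = 2; c_1 = 4; p_1 = 3; q_1 = 3; a_2 = 5; b_2 = 5; c_2 = 2; s_2 = 2; a_3 = 5; b_3 = 2; c_3 = 6; q_3 = 2; t_3 = 2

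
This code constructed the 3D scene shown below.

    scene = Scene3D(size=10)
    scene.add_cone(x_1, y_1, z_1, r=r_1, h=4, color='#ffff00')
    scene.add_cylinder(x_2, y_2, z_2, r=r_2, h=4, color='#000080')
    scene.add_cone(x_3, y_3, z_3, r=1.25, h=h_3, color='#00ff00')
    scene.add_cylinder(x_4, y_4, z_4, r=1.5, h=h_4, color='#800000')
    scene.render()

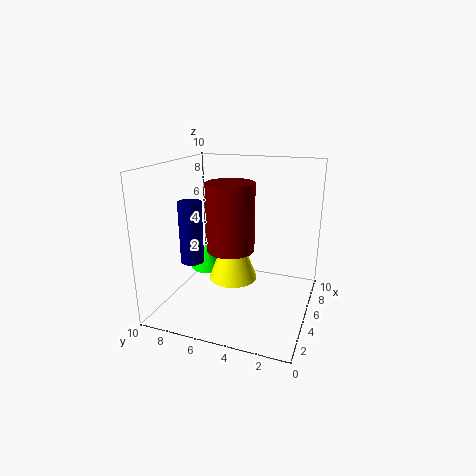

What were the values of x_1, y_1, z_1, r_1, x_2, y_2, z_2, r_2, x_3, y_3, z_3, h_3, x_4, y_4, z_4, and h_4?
x_1 = 2.75; y_1 = 4.5; z_1 = 3.25; r_1 = 1.5; x_2 = 2.5; y_2 = 7.25; z_2 = 4; r_2 = 0.75; x_3 = 6.25; y_3 = 8; z_3 = 1.75; h_3 = 2; x_4 = 3; y_4 = 4.75; z_4 = 5; h_4 = 4.25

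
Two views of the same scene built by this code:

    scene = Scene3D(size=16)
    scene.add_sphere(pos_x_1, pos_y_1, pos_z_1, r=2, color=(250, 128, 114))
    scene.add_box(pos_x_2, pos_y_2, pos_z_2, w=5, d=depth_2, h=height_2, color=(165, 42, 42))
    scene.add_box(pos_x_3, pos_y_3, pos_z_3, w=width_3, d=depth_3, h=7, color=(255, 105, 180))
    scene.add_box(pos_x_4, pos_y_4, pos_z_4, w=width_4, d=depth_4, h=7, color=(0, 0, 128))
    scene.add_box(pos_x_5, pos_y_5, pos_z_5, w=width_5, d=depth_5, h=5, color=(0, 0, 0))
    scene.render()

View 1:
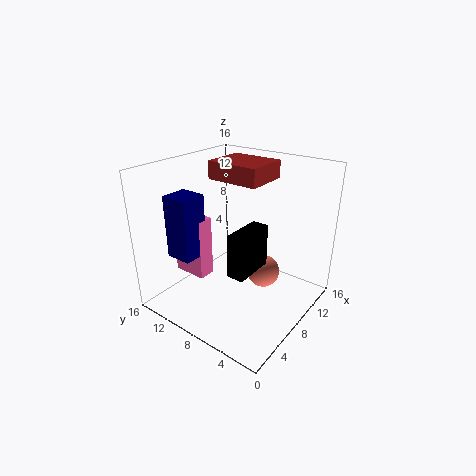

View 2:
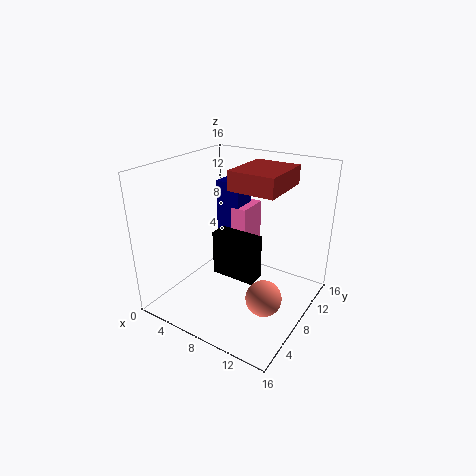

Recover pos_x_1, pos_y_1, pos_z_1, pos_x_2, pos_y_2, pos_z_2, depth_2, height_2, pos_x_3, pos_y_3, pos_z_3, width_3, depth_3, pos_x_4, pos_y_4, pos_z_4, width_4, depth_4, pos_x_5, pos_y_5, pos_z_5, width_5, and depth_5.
pos_x_1 = 12, pos_y_1 = 7, pos_z_1 = 2, pos_x_2 = 8, pos_y_2 = 6, pos_z_2 = 14, depth_2 = 6, height_2 = 2, pos_x_3 = 5, pos_y_3 = 11, pos_z_3 = 3, width_3 = 2, depth_3 = 4, pos_x_4 = 3, pos_y_4 = 11, pos_z_4 = 6, width_4 = 3, depth_4 = 3, pos_x_5 = 6, pos_y_5 = 6, pos_z_5 = 4, width_5 = 5, depth_5 = 2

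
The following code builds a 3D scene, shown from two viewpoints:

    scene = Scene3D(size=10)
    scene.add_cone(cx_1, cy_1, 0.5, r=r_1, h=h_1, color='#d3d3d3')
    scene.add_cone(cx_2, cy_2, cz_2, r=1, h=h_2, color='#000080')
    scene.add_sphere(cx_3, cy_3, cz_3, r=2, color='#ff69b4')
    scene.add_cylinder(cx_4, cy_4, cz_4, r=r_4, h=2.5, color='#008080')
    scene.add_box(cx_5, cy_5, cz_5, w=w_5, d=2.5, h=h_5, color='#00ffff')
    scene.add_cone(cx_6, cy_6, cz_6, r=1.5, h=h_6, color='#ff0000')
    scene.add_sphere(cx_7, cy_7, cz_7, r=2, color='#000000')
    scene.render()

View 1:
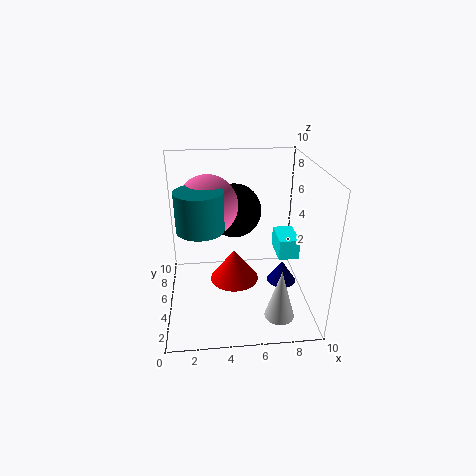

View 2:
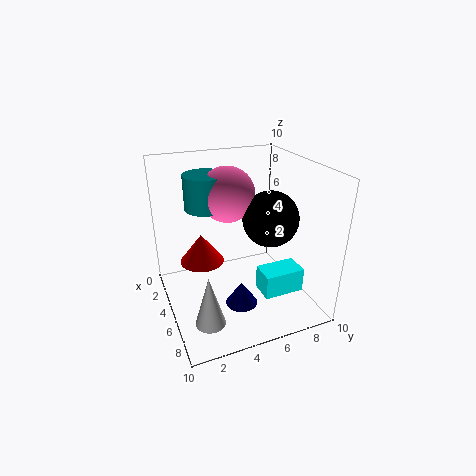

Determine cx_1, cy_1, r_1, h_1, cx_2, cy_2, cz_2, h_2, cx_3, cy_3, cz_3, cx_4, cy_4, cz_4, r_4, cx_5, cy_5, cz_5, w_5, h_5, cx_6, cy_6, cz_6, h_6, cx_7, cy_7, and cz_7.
cx_1 = 7.5; cy_1 = 2; r_1 = 1; h_1 = 3.5; cx_2 = 8; cy_2 = 4; cz_2 = 2; h_2 = 1.5; cx_3 = 3; cy_3 = 5; cz_3 = 7.5; cx_4 = 2.5; cy_4 = 3.5; cz_4 = 6.5; r_4 = 1.5; cx_5 = 8; cy_5 = 5; cz_5 = 3; w_5 = 1.5; h_5 = 1.5; cx_6 = 4.5; cy_6 = 2.5; cz_6 = 3.5; h_6 = 2; cx_7 = 5; cy_7 = 7.5; cz_7 = 6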